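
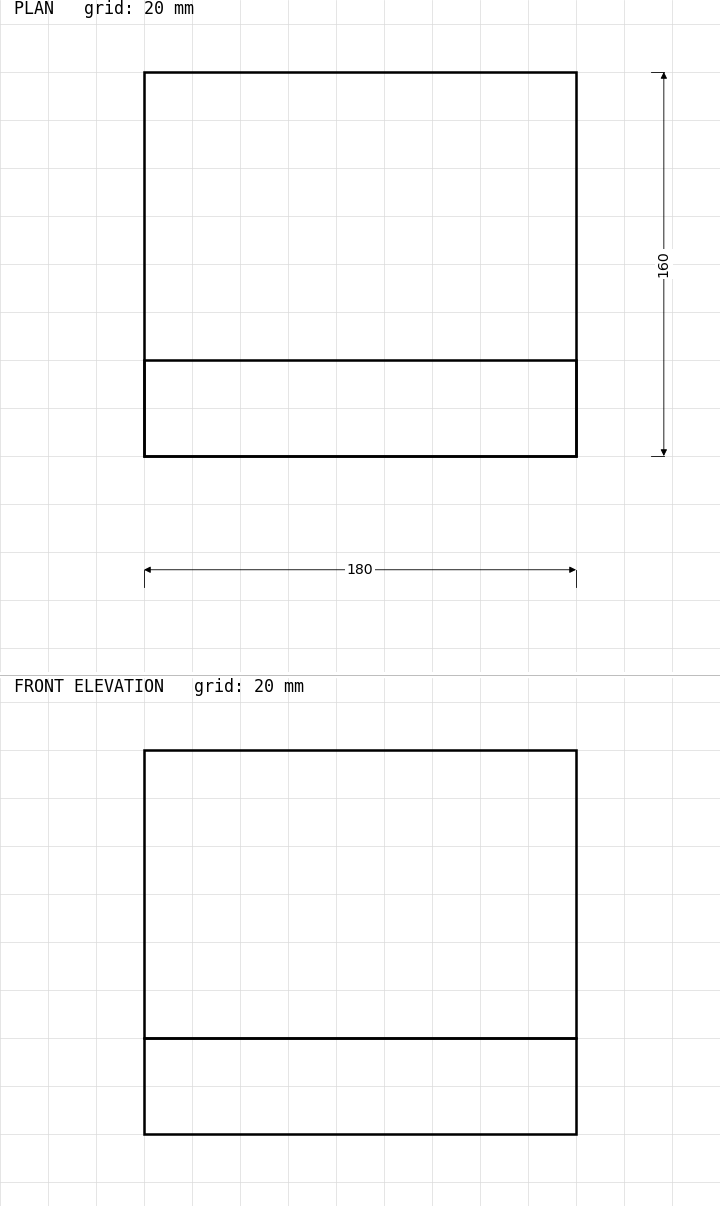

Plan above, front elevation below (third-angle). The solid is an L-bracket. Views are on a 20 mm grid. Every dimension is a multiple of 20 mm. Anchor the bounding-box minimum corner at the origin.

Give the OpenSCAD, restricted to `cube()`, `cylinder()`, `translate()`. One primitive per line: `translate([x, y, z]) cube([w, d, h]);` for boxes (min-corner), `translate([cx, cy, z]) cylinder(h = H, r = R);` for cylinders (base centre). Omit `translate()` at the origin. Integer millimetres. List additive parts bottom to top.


cube([180, 160, 40]);
translate([0, 0, 40]) cube([180, 40, 120]);


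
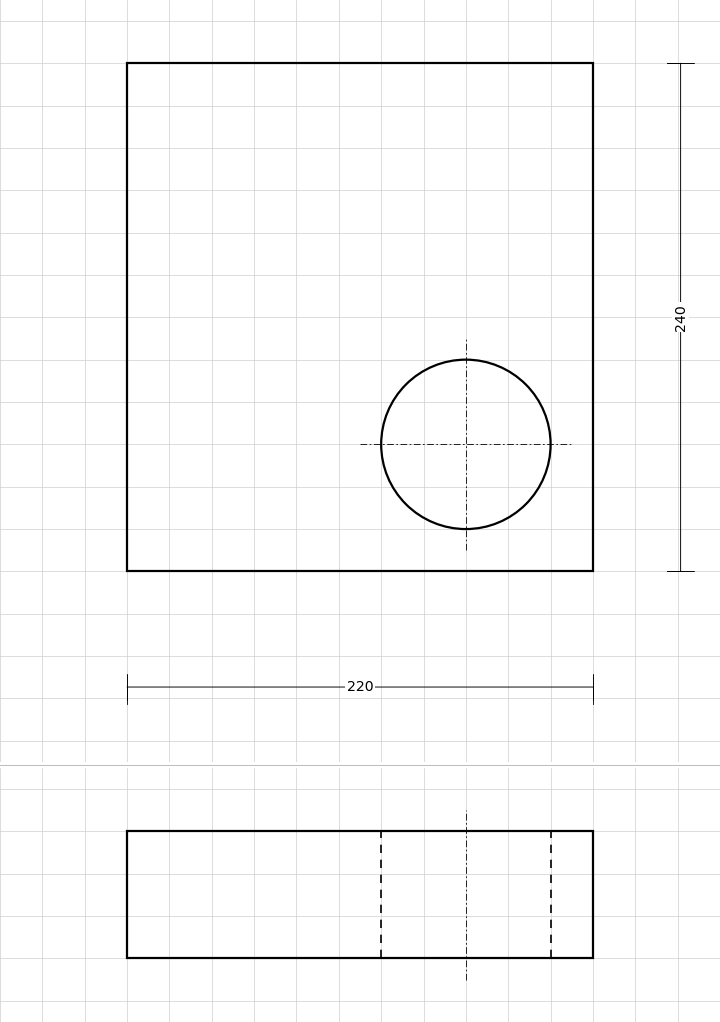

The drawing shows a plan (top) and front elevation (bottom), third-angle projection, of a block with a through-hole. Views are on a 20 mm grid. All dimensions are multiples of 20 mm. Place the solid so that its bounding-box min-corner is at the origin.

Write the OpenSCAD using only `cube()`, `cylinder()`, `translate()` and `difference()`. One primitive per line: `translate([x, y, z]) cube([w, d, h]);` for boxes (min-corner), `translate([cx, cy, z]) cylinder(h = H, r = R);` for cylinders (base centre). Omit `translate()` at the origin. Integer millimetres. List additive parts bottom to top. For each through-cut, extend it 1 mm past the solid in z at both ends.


difference() {
  cube([220, 240, 60]);
  translate([160, 60, -1]) cylinder(h = 62, r = 40);
}


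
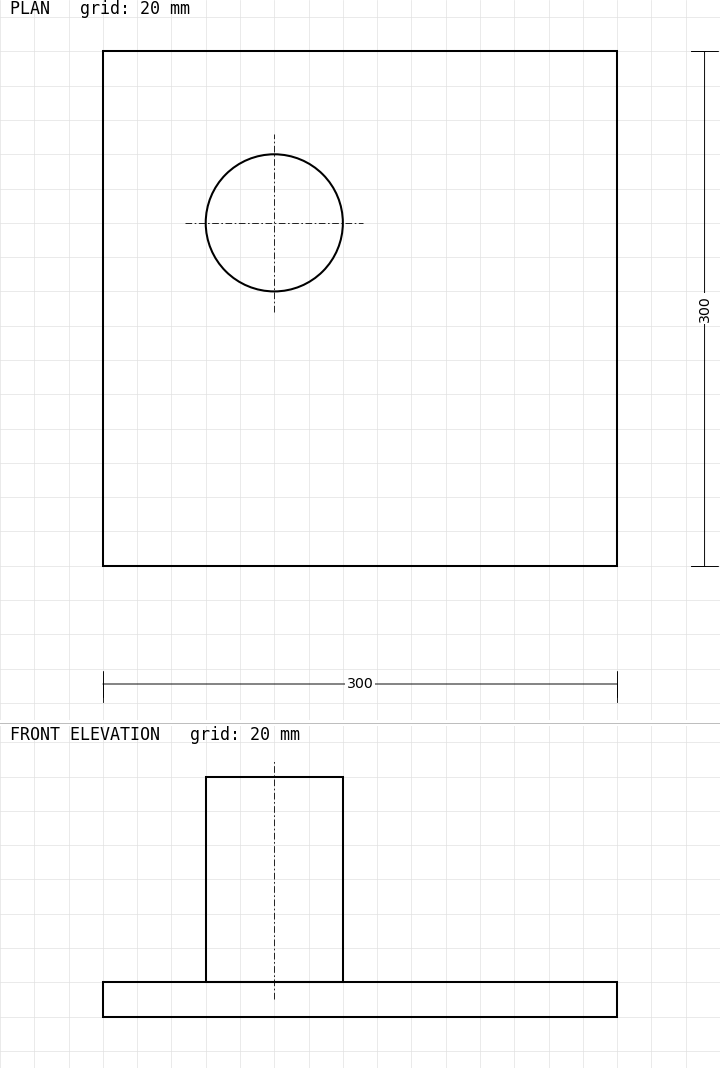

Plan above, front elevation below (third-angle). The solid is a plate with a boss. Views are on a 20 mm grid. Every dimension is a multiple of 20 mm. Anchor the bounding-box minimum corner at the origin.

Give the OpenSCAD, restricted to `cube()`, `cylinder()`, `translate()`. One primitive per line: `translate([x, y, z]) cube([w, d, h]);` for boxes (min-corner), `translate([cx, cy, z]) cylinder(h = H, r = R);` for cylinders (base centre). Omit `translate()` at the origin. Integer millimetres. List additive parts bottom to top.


cube([300, 300, 20]);
translate([100, 200, 20]) cylinder(h = 120, r = 40);


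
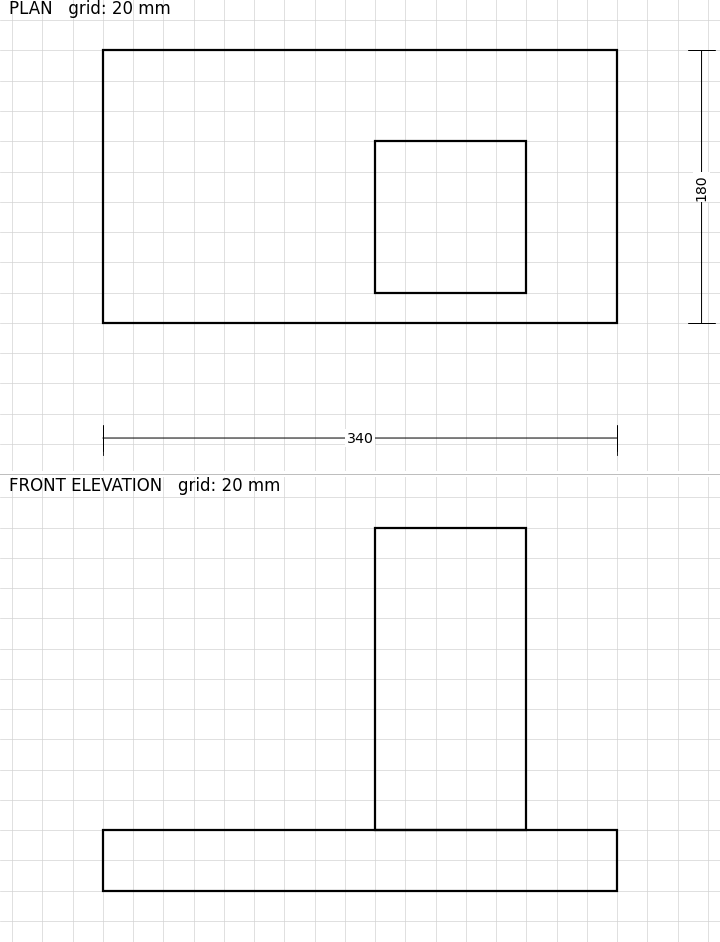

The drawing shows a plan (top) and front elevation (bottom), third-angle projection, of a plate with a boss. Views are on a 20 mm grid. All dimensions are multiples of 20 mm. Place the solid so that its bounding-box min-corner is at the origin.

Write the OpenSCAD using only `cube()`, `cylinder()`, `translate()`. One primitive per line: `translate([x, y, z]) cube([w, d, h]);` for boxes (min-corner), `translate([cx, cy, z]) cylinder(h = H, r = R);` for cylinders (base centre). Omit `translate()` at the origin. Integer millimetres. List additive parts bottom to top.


cube([340, 180, 40]);
translate([180, 20, 40]) cube([100, 100, 200]);


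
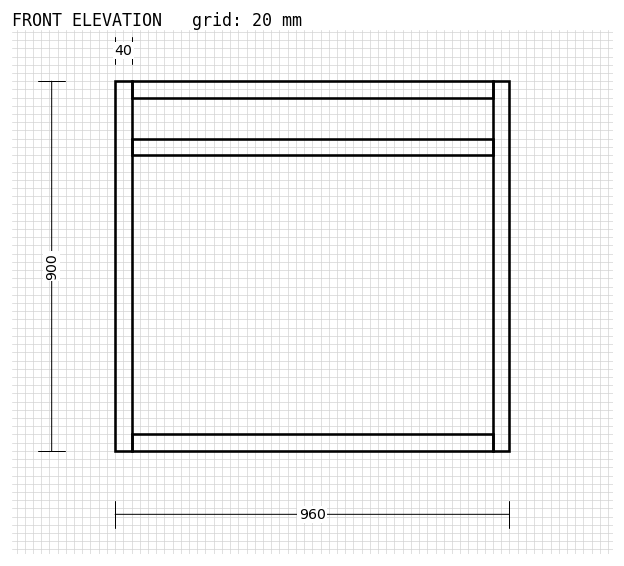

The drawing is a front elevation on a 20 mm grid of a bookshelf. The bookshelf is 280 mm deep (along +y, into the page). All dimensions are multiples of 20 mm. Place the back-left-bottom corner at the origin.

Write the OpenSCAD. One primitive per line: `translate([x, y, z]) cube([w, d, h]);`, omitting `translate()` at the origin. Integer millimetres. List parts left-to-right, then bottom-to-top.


cube([40, 280, 900]);
translate([40, 0, 0]) cube([880, 280, 40]);
translate([40, 0, 720]) cube([880, 280, 40]);
translate([40, 0, 860]) cube([880, 280, 40]);
translate([920, 0, 0]) cube([40, 280, 900]);


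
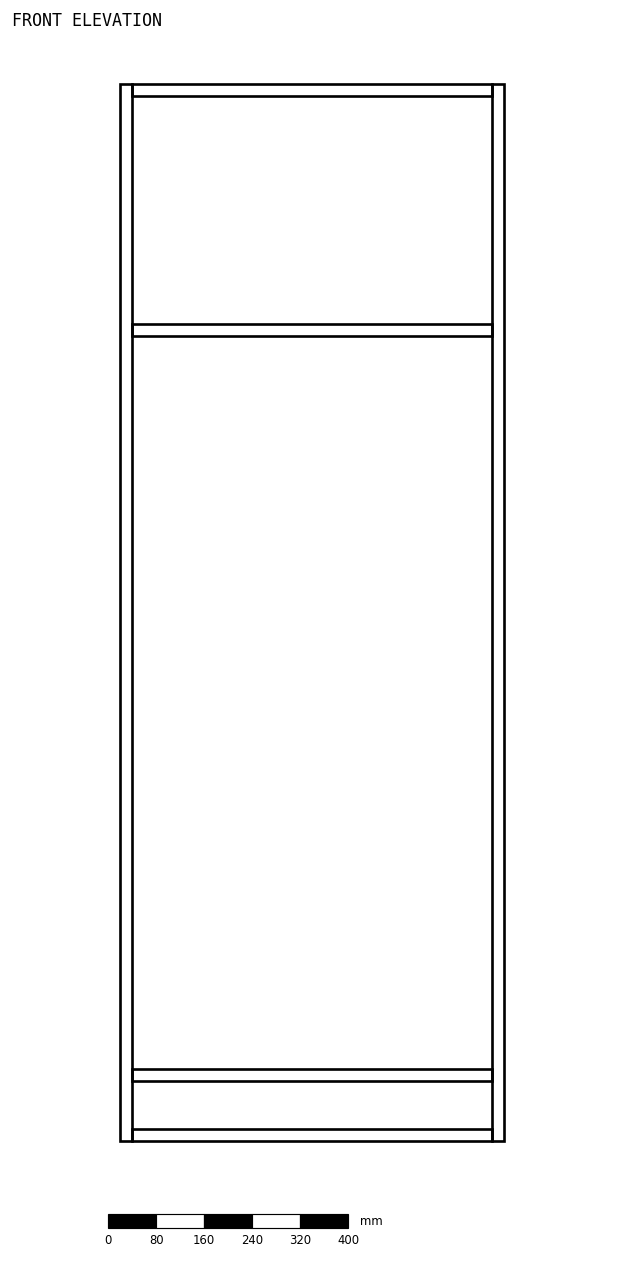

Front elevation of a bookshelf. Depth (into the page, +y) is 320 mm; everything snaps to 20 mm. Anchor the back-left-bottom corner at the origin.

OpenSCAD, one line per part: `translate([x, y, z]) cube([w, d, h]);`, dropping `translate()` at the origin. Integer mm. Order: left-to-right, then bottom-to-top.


cube([20, 320, 1760]);
translate([20, 0, 0]) cube([600, 320, 20]);
translate([20, 0, 100]) cube([600, 320, 20]);
translate([20, 0, 1340]) cube([600, 320, 20]);
translate([20, 0, 1740]) cube([600, 320, 20]);
translate([620, 0, 0]) cube([20, 320, 1760]);


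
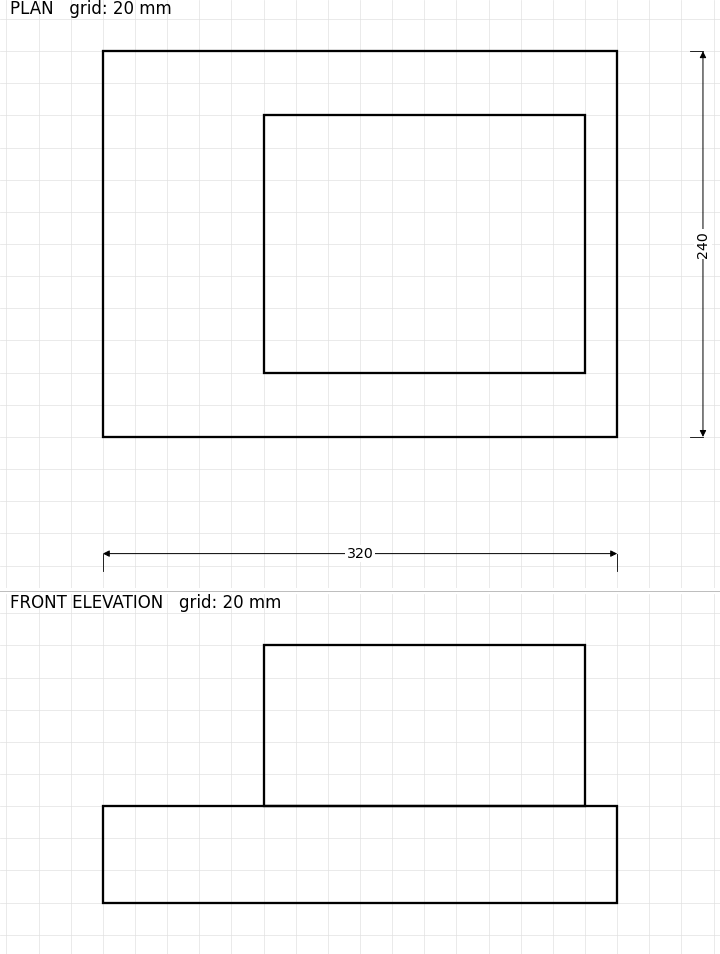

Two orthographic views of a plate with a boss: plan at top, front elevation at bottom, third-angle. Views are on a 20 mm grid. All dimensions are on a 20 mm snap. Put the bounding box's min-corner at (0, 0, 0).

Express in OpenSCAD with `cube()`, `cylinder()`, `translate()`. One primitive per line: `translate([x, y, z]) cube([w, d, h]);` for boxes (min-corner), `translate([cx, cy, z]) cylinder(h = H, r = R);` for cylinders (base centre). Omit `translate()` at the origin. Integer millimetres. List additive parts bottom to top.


cube([320, 240, 60]);
translate([100, 40, 60]) cube([200, 160, 100]);


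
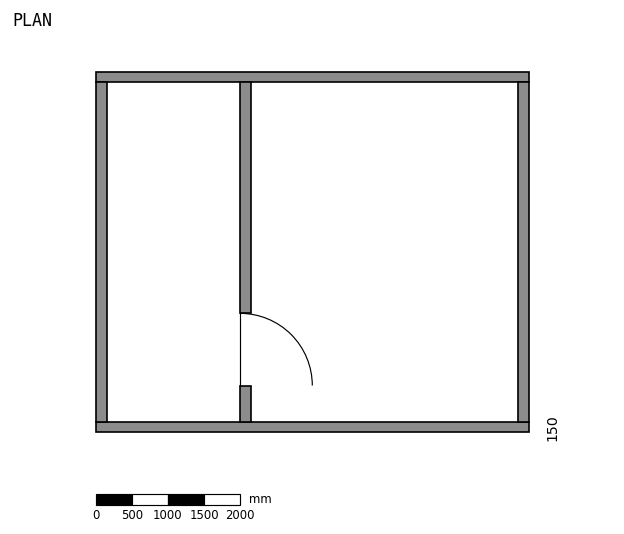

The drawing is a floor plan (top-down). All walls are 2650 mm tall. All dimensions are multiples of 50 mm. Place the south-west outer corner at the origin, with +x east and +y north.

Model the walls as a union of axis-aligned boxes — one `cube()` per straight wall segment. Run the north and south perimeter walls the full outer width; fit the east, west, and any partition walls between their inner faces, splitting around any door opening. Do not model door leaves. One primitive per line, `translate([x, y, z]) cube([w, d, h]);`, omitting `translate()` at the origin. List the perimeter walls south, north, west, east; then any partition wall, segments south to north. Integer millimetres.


cube([6000, 150, 2650]);
translate([0, 4850, 0]) cube([6000, 150, 2650]);
translate([0, 150, 0]) cube([150, 4700, 2650]);
translate([5850, 150, 0]) cube([150, 4700, 2650]);
translate([2000, 150, 0]) cube([150, 500, 2650]);
translate([2000, 1650, 0]) cube([150, 3200, 2650]);


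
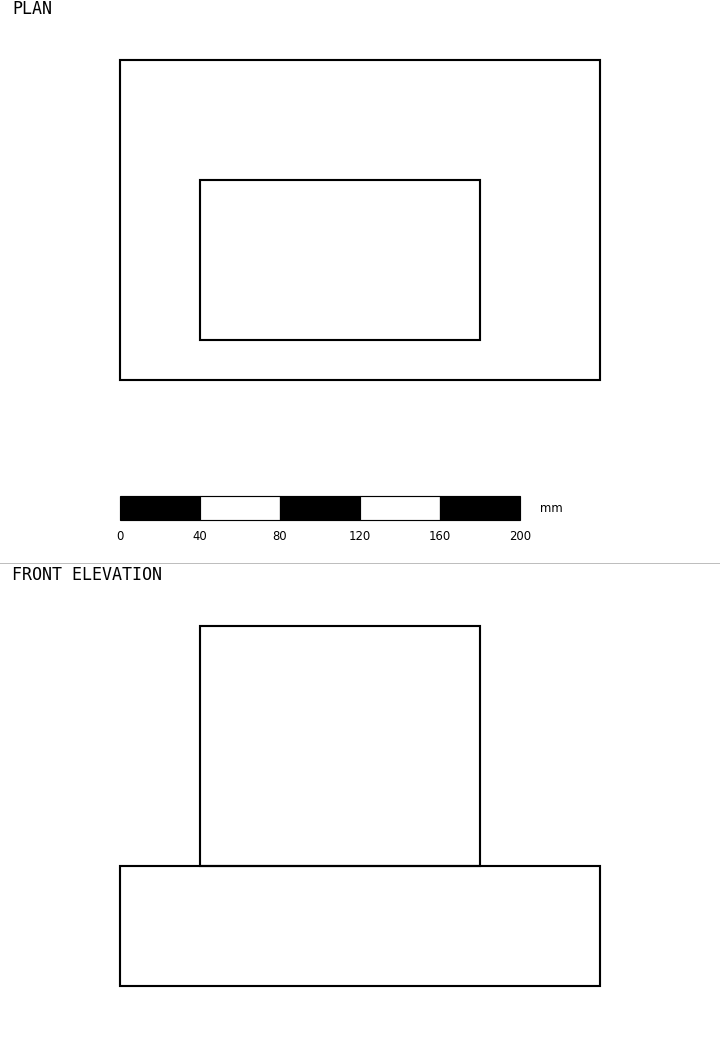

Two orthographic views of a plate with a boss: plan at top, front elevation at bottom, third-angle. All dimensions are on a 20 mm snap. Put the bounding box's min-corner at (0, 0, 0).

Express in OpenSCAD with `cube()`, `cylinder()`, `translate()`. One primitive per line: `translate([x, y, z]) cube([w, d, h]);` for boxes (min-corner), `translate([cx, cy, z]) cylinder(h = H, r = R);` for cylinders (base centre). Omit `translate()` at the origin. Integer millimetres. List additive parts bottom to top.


cube([240, 160, 60]);
translate([40, 20, 60]) cube([140, 80, 120]);


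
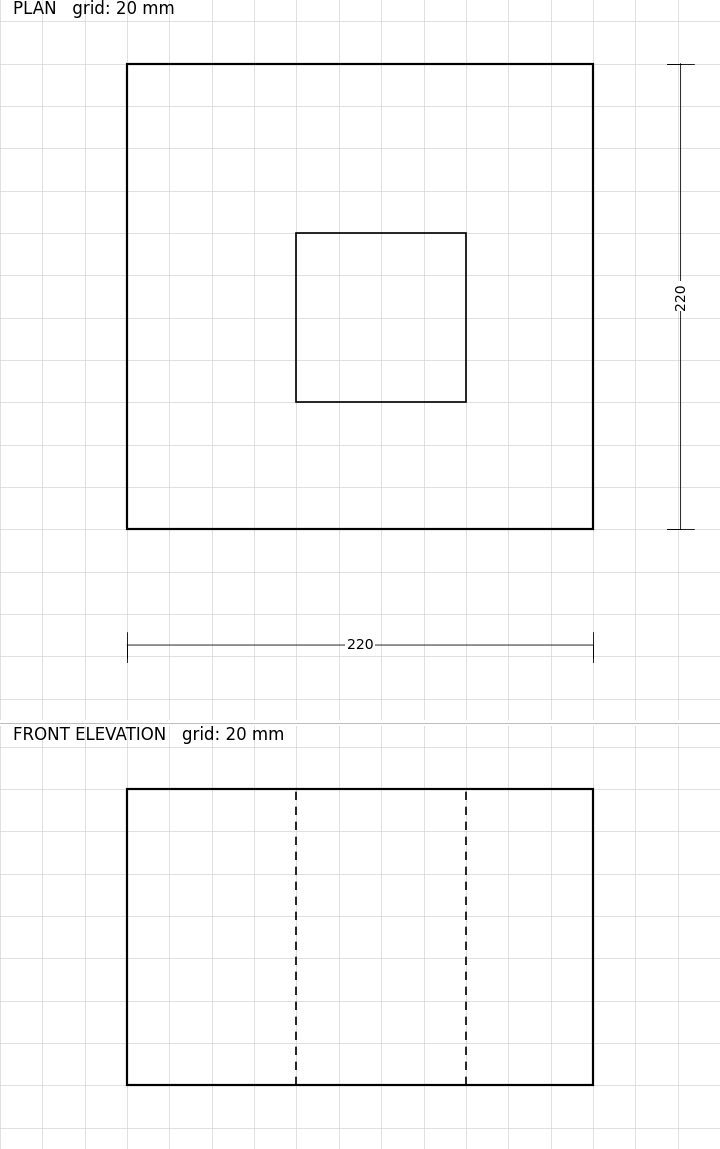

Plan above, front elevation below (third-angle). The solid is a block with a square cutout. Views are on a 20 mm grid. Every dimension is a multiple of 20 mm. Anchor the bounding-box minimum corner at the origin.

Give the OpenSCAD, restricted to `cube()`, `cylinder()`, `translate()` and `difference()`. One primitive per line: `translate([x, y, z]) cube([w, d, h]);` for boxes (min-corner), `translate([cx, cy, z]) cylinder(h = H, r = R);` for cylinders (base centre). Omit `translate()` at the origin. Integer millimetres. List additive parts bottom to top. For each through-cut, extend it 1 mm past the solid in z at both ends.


difference() {
  cube([220, 220, 140]);
  translate([80, 60, -1]) cube([80, 80, 142]);
}


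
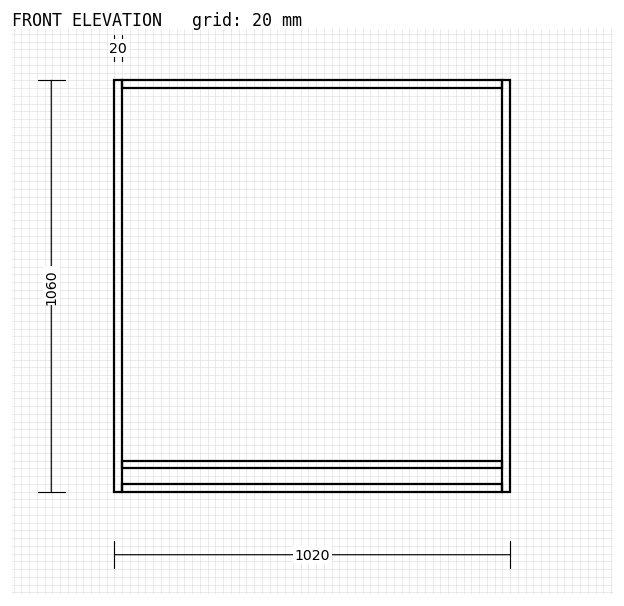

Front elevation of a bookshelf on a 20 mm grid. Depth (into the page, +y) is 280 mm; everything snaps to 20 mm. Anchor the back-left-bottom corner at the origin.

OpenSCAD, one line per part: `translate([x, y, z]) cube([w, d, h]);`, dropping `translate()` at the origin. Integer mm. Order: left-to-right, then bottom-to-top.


cube([20, 280, 1060]);
translate([20, 0, 0]) cube([980, 280, 20]);
translate([20, 0, 60]) cube([980, 280, 20]);
translate([20, 0, 1040]) cube([980, 280, 20]);
translate([1000, 0, 0]) cube([20, 280, 1060]);


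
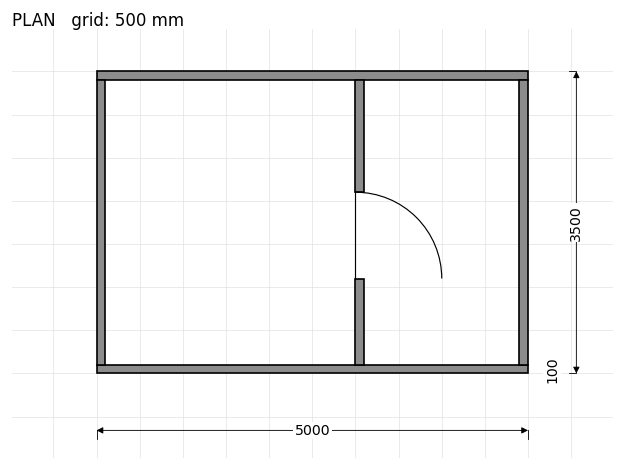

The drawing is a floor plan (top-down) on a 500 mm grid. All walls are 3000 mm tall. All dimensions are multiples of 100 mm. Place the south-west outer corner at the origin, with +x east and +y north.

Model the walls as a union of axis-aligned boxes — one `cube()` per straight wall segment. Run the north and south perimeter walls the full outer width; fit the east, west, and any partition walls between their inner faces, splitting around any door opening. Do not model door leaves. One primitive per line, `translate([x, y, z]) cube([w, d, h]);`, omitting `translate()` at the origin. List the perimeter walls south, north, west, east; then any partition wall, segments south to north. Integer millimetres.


cube([5000, 100, 3000]);
translate([0, 3400, 0]) cube([5000, 100, 3000]);
translate([0, 100, 0]) cube([100, 3300, 3000]);
translate([4900, 100, 0]) cube([100, 3300, 3000]);
translate([3000, 100, 0]) cube([100, 1000, 3000]);
translate([3000, 2100, 0]) cube([100, 1300, 3000]);


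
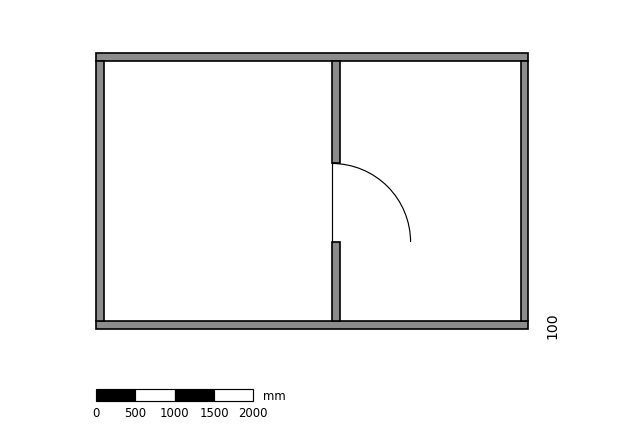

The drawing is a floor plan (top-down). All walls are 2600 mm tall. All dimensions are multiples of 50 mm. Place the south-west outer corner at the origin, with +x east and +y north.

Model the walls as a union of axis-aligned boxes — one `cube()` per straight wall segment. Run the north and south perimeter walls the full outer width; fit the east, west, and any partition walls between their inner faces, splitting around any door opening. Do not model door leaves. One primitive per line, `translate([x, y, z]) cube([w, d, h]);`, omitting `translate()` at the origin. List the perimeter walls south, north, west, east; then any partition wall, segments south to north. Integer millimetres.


cube([5500, 100, 2600]);
translate([0, 3400, 0]) cube([5500, 100, 2600]);
translate([0, 100, 0]) cube([100, 3300, 2600]);
translate([5400, 100, 0]) cube([100, 3300, 2600]);
translate([3000, 100, 0]) cube([100, 1000, 2600]);
translate([3000, 2100, 0]) cube([100, 1300, 2600]);


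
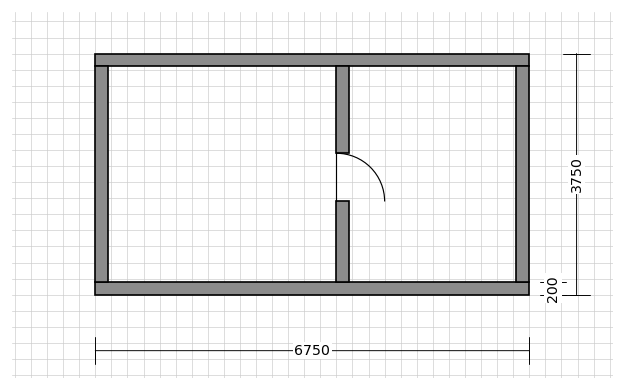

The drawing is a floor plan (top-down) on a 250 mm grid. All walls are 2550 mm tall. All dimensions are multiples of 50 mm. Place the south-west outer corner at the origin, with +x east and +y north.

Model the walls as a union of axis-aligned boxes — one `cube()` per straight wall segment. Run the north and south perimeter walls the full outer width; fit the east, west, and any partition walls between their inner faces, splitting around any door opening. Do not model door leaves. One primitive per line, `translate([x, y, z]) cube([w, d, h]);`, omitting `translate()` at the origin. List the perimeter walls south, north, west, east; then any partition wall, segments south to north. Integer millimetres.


cube([6750, 200, 2550]);
translate([0, 3550, 0]) cube([6750, 200, 2550]);
translate([0, 200, 0]) cube([200, 3350, 2550]);
translate([6550, 200, 0]) cube([200, 3350, 2550]);
translate([3750, 200, 0]) cube([200, 1250, 2550]);
translate([3750, 2200, 0]) cube([200, 1350, 2550]);


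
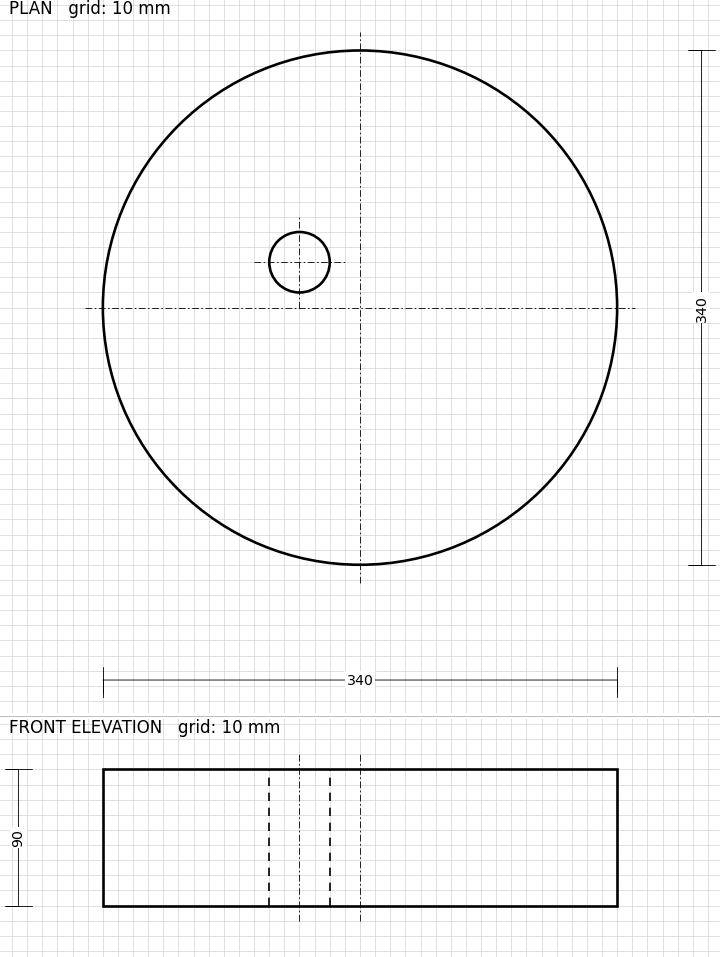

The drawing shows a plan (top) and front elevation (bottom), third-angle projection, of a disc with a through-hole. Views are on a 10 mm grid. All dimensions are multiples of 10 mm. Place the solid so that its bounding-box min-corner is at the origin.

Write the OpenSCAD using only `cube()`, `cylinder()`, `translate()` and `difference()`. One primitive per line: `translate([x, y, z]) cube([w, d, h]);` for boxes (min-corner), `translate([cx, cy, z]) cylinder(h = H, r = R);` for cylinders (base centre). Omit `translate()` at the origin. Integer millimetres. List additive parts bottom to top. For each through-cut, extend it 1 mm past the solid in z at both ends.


difference() {
  translate([170, 170, 0]) cylinder(h = 90, r = 170);
  translate([130, 200, -1]) cylinder(h = 92, r = 20);
}


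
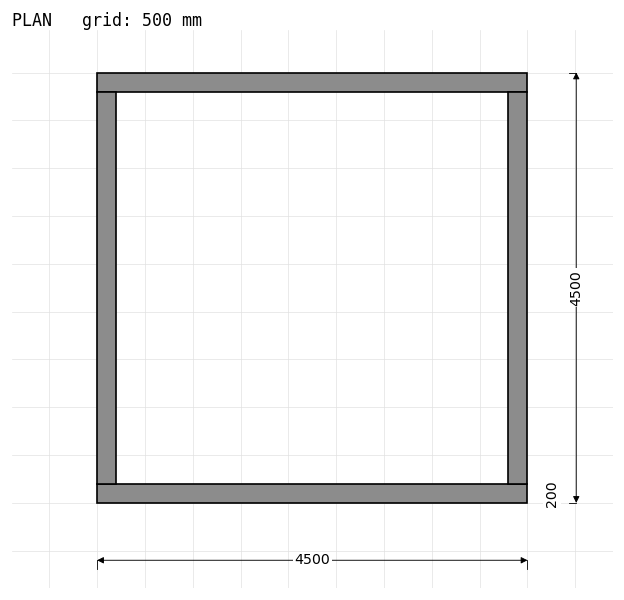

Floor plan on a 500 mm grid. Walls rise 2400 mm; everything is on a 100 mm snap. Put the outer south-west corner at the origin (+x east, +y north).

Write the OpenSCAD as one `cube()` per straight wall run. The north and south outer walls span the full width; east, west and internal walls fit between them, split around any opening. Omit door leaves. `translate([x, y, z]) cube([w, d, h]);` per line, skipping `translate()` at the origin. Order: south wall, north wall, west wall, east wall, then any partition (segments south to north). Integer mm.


cube([4500, 200, 2400]);
translate([0, 4300, 0]) cube([4500, 200, 2400]);
translate([0, 200, 0]) cube([200, 4100, 2400]);
translate([4300, 200, 0]) cube([200, 4100, 2400]);


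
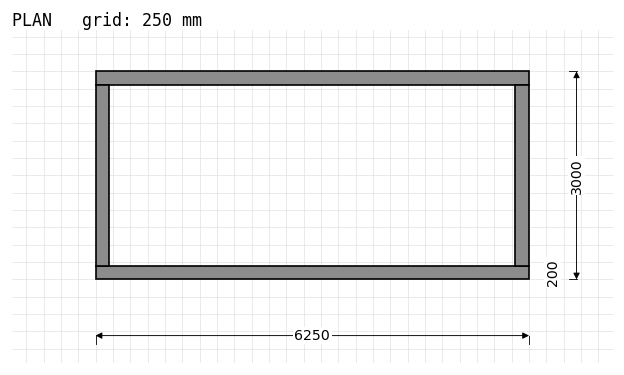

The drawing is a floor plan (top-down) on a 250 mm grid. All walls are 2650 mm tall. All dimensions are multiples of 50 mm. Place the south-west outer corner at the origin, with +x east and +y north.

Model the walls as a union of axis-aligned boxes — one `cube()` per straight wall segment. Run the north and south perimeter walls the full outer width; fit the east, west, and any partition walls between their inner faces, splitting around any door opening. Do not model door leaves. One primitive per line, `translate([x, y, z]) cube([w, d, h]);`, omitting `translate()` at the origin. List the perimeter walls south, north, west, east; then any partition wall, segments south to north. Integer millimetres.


cube([6250, 200, 2650]);
translate([0, 2800, 0]) cube([6250, 200, 2650]);
translate([0, 200, 0]) cube([200, 2600, 2650]);
translate([6050, 200, 0]) cube([200, 2600, 2650]);


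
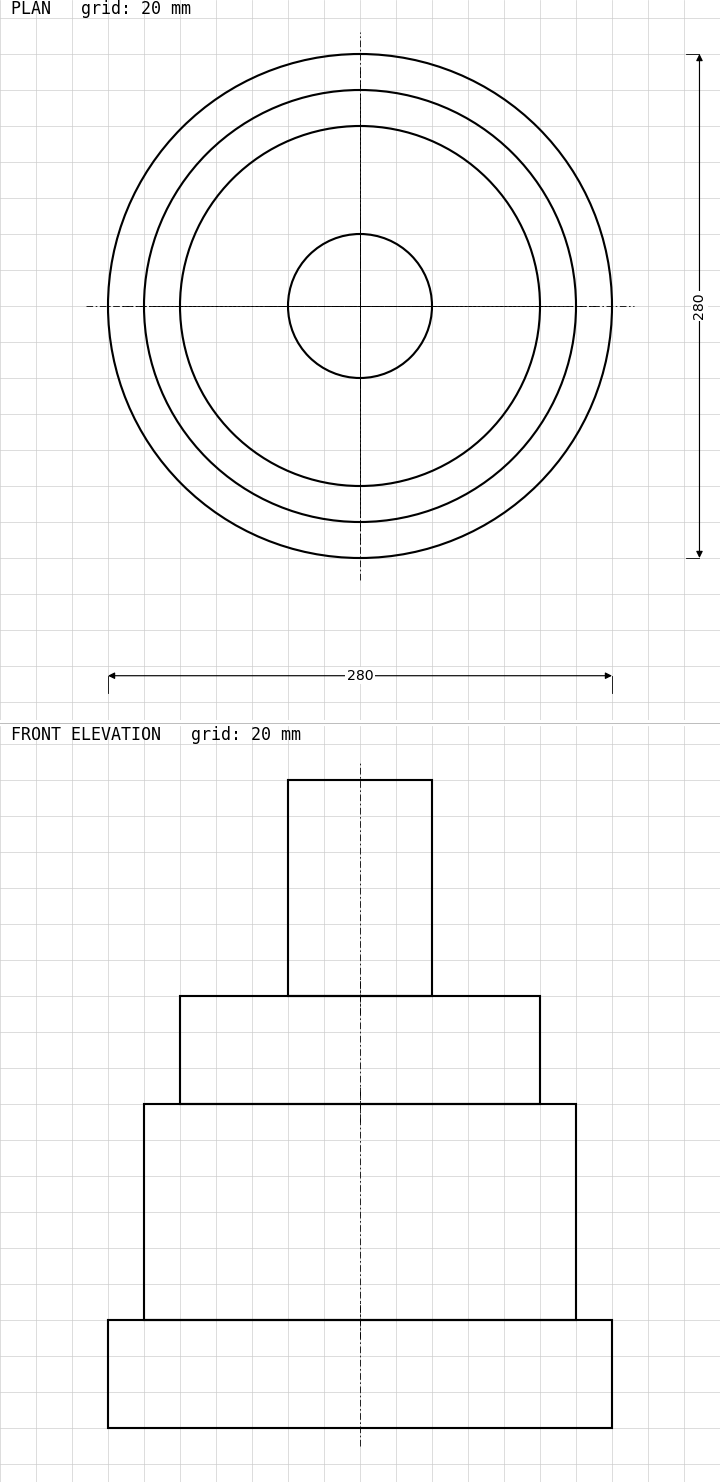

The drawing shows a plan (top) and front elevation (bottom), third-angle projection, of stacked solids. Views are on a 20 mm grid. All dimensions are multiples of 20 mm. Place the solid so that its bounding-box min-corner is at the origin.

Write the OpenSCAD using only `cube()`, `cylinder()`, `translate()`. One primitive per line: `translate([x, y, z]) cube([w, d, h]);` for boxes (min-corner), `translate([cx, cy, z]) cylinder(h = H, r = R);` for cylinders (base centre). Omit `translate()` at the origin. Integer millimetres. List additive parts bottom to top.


translate([140, 140, 0]) cylinder(h = 60, r = 140);
translate([140, 140, 60]) cylinder(h = 120, r = 120);
translate([140, 140, 180]) cylinder(h = 60, r = 100);
translate([140, 140, 240]) cylinder(h = 120, r = 40);


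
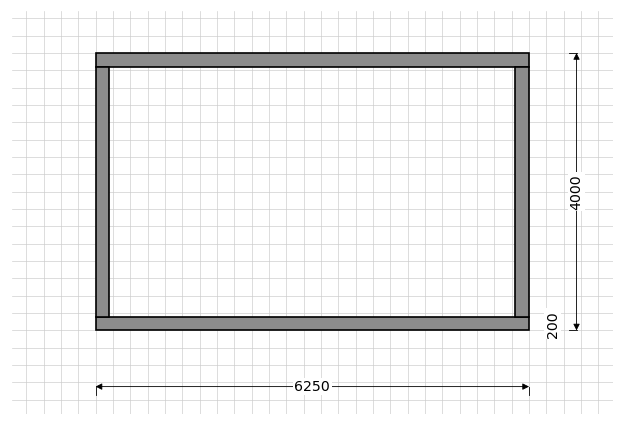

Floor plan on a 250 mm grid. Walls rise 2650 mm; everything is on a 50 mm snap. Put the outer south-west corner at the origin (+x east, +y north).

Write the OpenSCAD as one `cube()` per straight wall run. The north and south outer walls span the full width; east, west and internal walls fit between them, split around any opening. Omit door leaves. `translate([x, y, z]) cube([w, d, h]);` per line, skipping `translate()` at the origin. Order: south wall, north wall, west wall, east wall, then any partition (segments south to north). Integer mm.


cube([6250, 200, 2650]);
translate([0, 3800, 0]) cube([6250, 200, 2650]);
translate([0, 200, 0]) cube([200, 3600, 2650]);
translate([6050, 200, 0]) cube([200, 3600, 2650]);


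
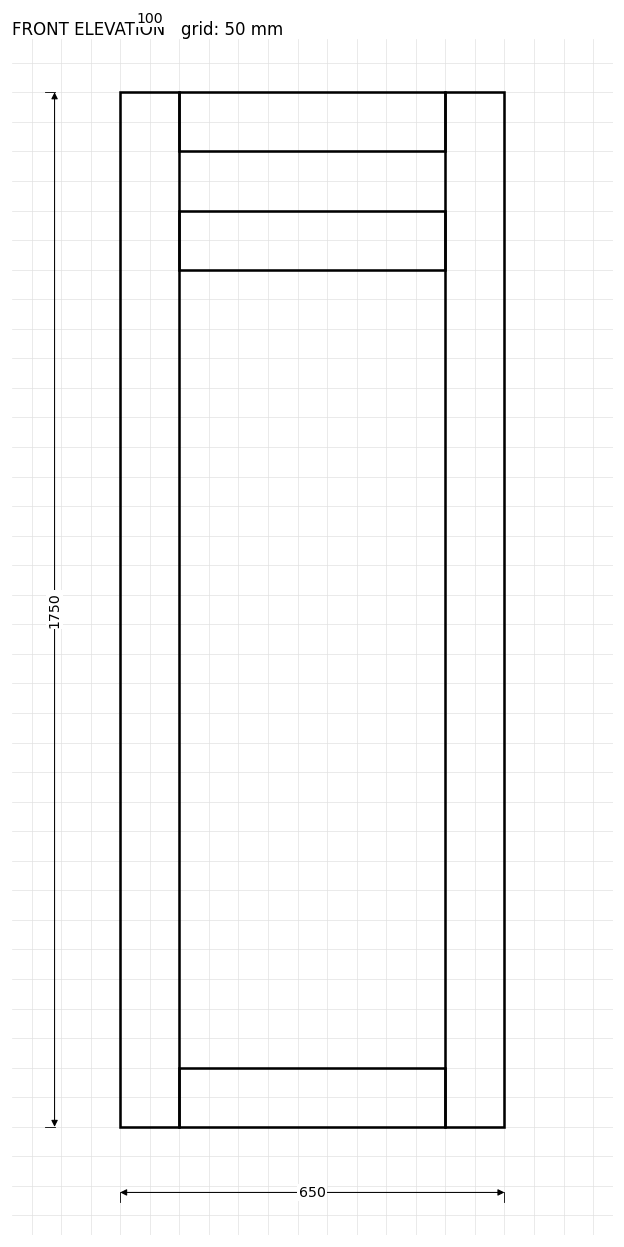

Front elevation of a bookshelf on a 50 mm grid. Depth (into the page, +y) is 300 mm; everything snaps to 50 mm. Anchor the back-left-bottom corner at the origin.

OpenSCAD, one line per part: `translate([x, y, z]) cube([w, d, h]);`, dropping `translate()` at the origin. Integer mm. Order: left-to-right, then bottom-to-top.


cube([100, 300, 1750]);
translate([100, 0, 0]) cube([450, 300, 100]);
translate([100, 0, 1450]) cube([450, 300, 100]);
translate([100, 0, 1650]) cube([450, 300, 100]);
translate([550, 0, 0]) cube([100, 300, 1750]);


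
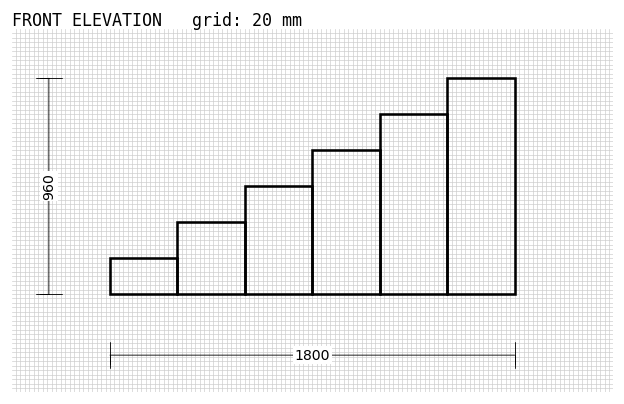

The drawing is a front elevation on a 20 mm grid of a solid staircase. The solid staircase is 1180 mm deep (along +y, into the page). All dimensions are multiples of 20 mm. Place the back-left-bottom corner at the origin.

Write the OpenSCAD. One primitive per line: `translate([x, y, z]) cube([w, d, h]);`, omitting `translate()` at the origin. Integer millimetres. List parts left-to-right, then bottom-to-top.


cube([300, 1180, 160]);
translate([300, 0, 0]) cube([300, 1180, 320]);
translate([600, 0, 0]) cube([300, 1180, 480]);
translate([900, 0, 0]) cube([300, 1180, 640]);
translate([1200, 0, 0]) cube([300, 1180, 800]);
translate([1500, 0, 0]) cube([300, 1180, 960]);


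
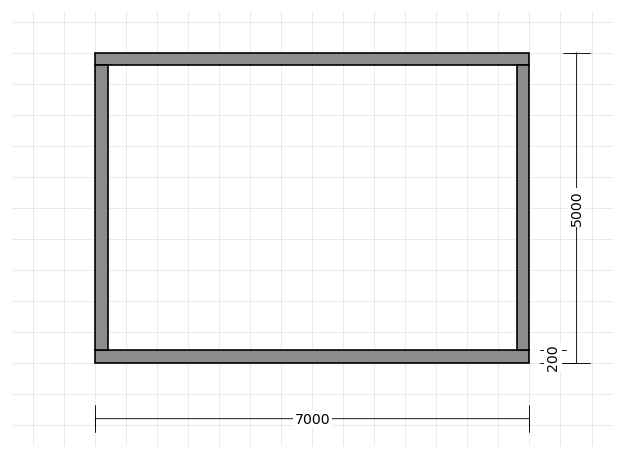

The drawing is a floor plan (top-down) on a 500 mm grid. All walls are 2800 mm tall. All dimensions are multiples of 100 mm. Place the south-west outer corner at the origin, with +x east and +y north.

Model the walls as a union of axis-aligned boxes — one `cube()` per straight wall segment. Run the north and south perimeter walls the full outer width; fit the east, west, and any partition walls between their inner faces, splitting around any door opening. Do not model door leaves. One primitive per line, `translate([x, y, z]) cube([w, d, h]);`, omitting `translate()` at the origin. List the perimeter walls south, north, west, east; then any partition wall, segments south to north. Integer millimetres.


cube([7000, 200, 2800]);
translate([0, 4800, 0]) cube([7000, 200, 2800]);
translate([0, 200, 0]) cube([200, 4600, 2800]);
translate([6800, 200, 0]) cube([200, 4600, 2800]);


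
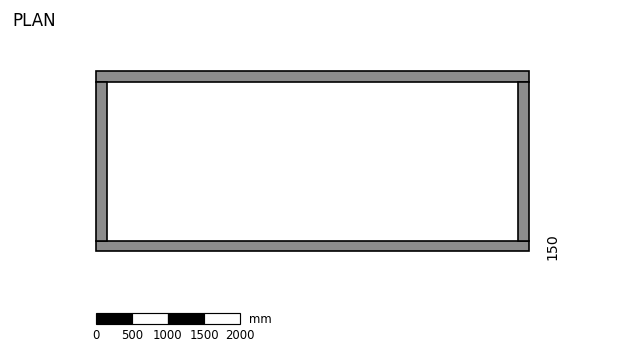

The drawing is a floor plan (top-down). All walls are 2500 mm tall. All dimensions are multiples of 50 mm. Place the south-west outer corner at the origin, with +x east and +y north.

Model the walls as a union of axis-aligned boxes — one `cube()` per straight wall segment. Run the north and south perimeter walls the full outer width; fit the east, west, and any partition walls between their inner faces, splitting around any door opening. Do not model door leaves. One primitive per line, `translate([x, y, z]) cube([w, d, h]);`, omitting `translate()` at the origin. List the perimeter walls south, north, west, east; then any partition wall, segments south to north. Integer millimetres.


cube([6000, 150, 2500]);
translate([0, 2350, 0]) cube([6000, 150, 2500]);
translate([0, 150, 0]) cube([150, 2200, 2500]);
translate([5850, 150, 0]) cube([150, 2200, 2500]);


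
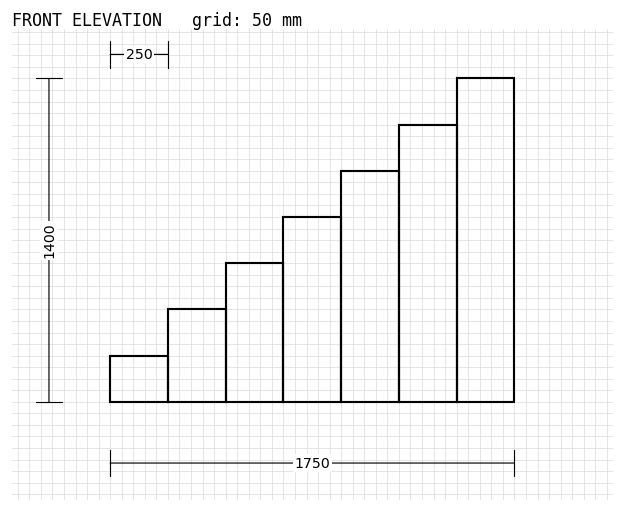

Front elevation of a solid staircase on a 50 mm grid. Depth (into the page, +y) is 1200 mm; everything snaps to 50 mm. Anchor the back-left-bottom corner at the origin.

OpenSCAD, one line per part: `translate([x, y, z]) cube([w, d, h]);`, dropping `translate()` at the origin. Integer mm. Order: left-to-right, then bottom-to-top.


cube([250, 1200, 200]);
translate([250, 0, 0]) cube([250, 1200, 400]);
translate([500, 0, 0]) cube([250, 1200, 600]);
translate([750, 0, 0]) cube([250, 1200, 800]);
translate([1000, 0, 0]) cube([250, 1200, 1000]);
translate([1250, 0, 0]) cube([250, 1200, 1200]);
translate([1500, 0, 0]) cube([250, 1200, 1400]);


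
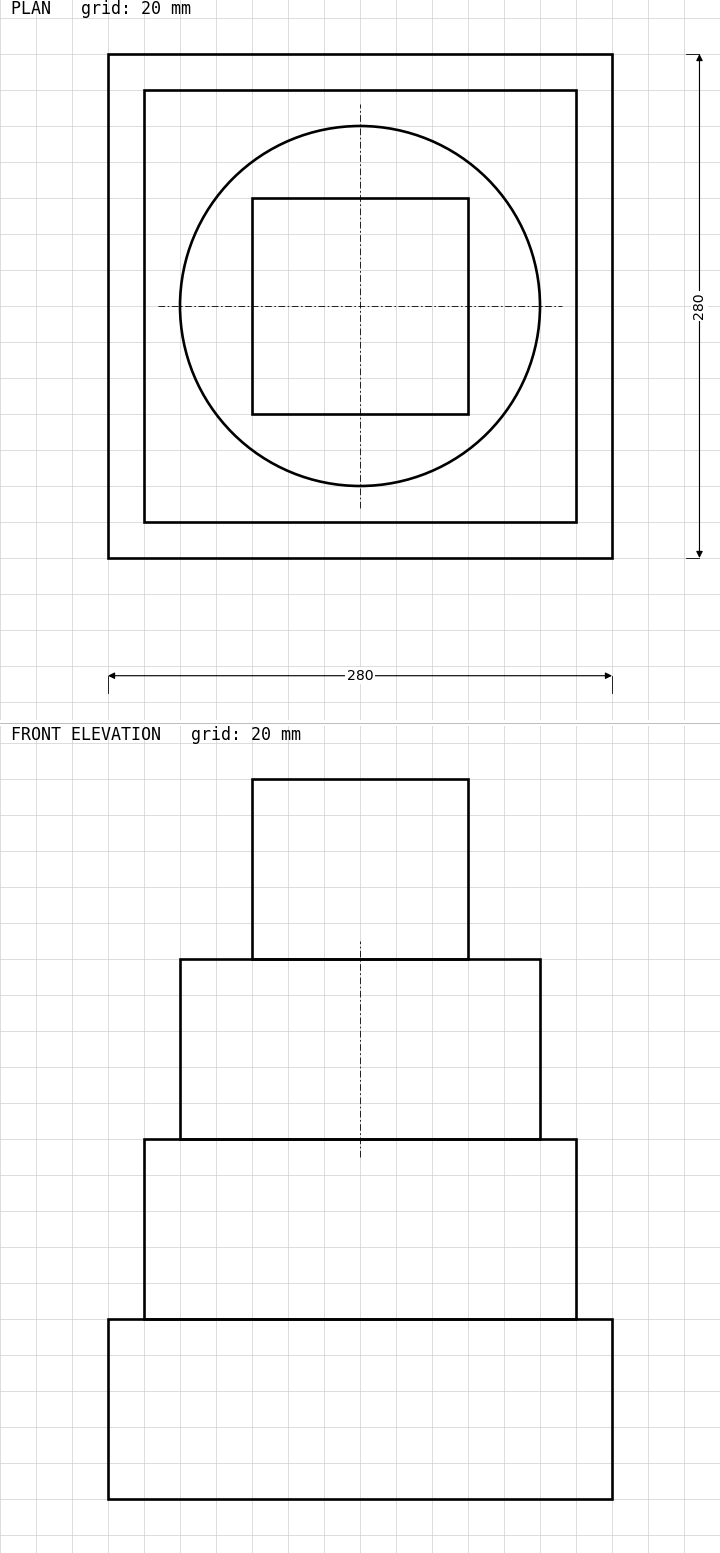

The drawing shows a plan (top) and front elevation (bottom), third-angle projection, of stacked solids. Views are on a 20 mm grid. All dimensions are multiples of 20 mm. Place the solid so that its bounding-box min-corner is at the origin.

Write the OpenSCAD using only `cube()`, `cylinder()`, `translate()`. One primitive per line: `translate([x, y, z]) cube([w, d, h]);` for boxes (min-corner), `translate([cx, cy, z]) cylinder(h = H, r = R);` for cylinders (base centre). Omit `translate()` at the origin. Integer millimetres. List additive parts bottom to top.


cube([280, 280, 100]);
translate([20, 20, 100]) cube([240, 240, 100]);
translate([140, 140, 200]) cylinder(h = 100, r = 100);
translate([80, 80, 300]) cube([120, 120, 100]);


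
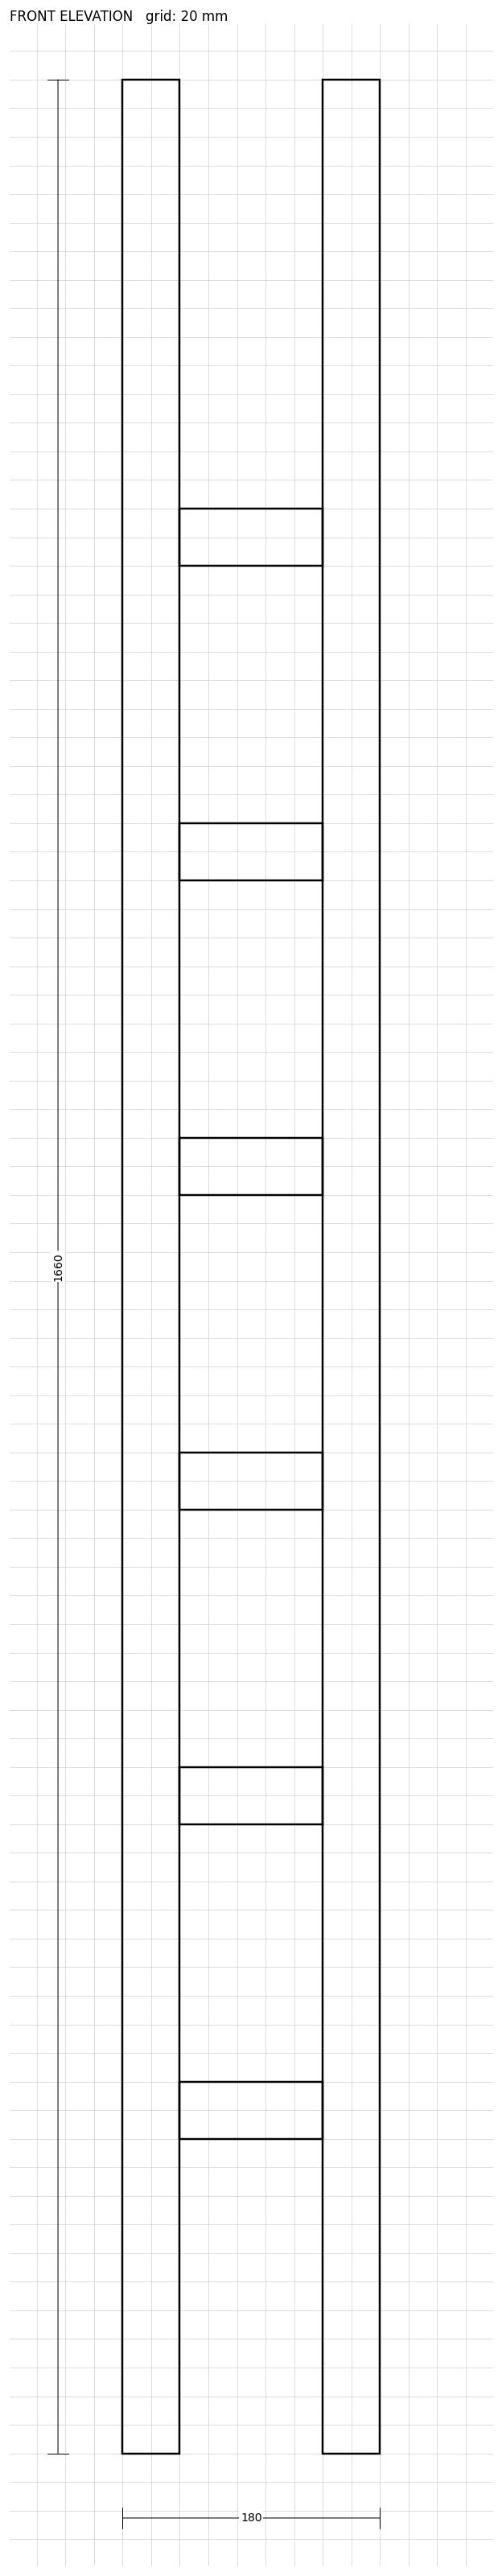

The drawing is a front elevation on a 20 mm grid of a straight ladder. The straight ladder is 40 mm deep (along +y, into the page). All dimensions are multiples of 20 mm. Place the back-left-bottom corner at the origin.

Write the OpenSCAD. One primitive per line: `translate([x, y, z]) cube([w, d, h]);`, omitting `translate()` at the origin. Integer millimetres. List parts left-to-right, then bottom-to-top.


cube([40, 40, 1660]);
translate([40, 0, 220]) cube([100, 40, 40]);
translate([40, 0, 440]) cube([100, 40, 40]);
translate([40, 0, 660]) cube([100, 40, 40]);
translate([40, 0, 880]) cube([100, 40, 40]);
translate([40, 0, 1100]) cube([100, 40, 40]);
translate([40, 0, 1320]) cube([100, 40, 40]);
translate([140, 0, 0]) cube([40, 40, 1660]);


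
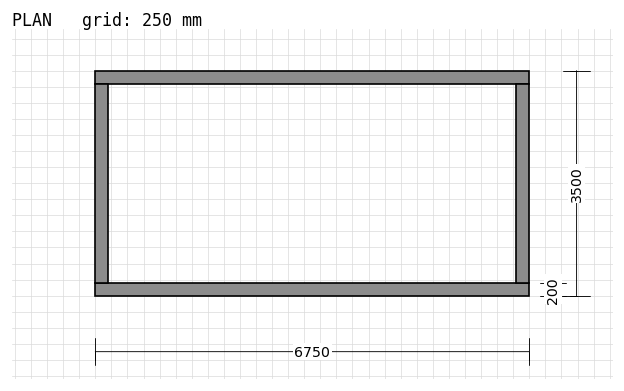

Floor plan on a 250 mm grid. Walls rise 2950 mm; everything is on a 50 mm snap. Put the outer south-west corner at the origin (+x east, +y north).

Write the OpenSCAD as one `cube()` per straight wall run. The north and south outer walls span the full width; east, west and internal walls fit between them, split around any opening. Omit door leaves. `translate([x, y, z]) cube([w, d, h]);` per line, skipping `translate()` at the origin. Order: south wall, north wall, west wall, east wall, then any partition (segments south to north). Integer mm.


cube([6750, 200, 2950]);
translate([0, 3300, 0]) cube([6750, 200, 2950]);
translate([0, 200, 0]) cube([200, 3100, 2950]);
translate([6550, 200, 0]) cube([200, 3100, 2950]);


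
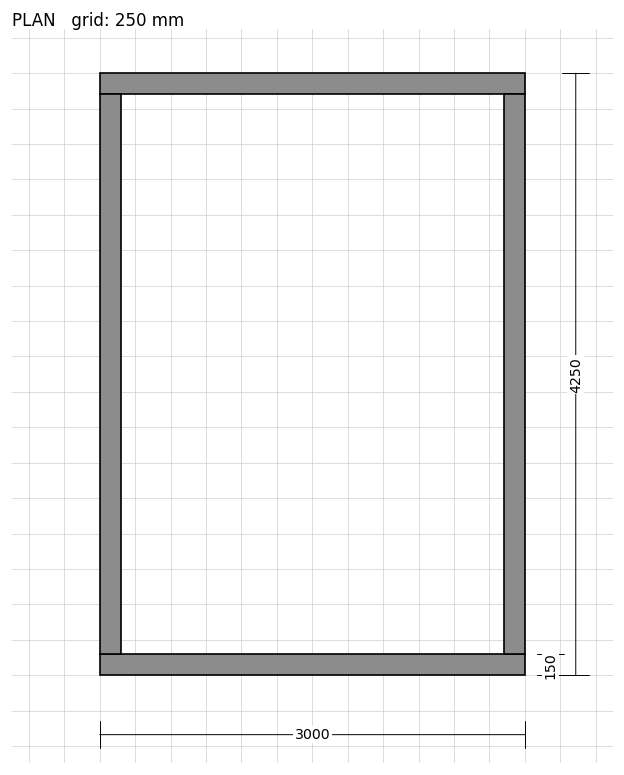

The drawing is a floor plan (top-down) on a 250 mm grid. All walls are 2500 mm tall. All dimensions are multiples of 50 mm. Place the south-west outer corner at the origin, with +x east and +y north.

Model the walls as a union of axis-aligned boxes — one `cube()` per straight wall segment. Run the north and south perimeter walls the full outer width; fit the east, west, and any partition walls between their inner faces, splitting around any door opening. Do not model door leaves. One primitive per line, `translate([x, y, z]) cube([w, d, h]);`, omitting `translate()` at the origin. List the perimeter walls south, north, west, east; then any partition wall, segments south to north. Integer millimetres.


cube([3000, 150, 2500]);
translate([0, 4100, 0]) cube([3000, 150, 2500]);
translate([0, 150, 0]) cube([150, 3950, 2500]);
translate([2850, 150, 0]) cube([150, 3950, 2500]);


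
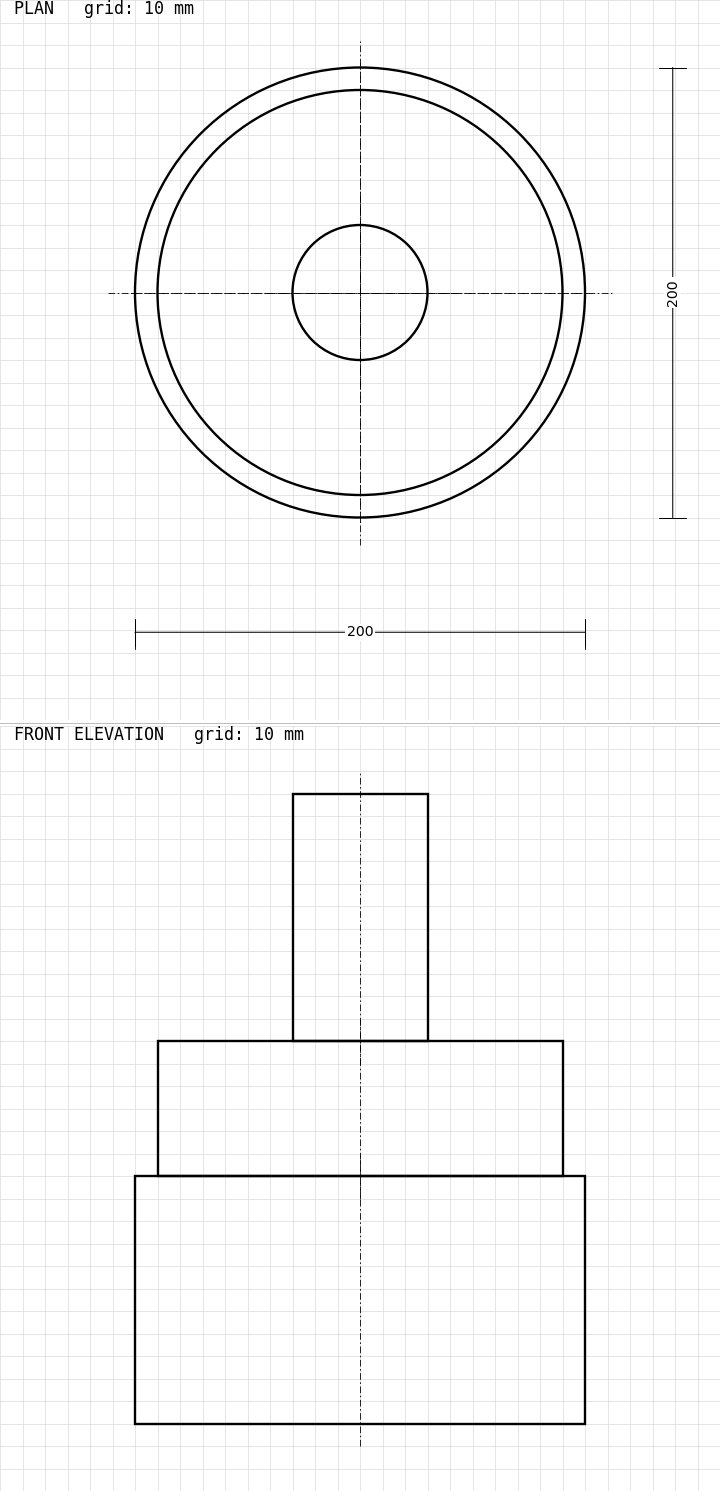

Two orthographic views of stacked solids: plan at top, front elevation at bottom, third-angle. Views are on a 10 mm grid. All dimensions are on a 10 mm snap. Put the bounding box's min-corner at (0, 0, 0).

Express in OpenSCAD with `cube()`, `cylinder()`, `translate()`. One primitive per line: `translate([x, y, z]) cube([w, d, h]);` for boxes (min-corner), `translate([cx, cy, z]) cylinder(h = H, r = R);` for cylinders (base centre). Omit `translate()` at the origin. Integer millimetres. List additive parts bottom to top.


translate([100, 100, 0]) cylinder(h = 110, r = 100);
translate([100, 100, 110]) cylinder(h = 60, r = 90);
translate([100, 100, 170]) cylinder(h = 110, r = 30);


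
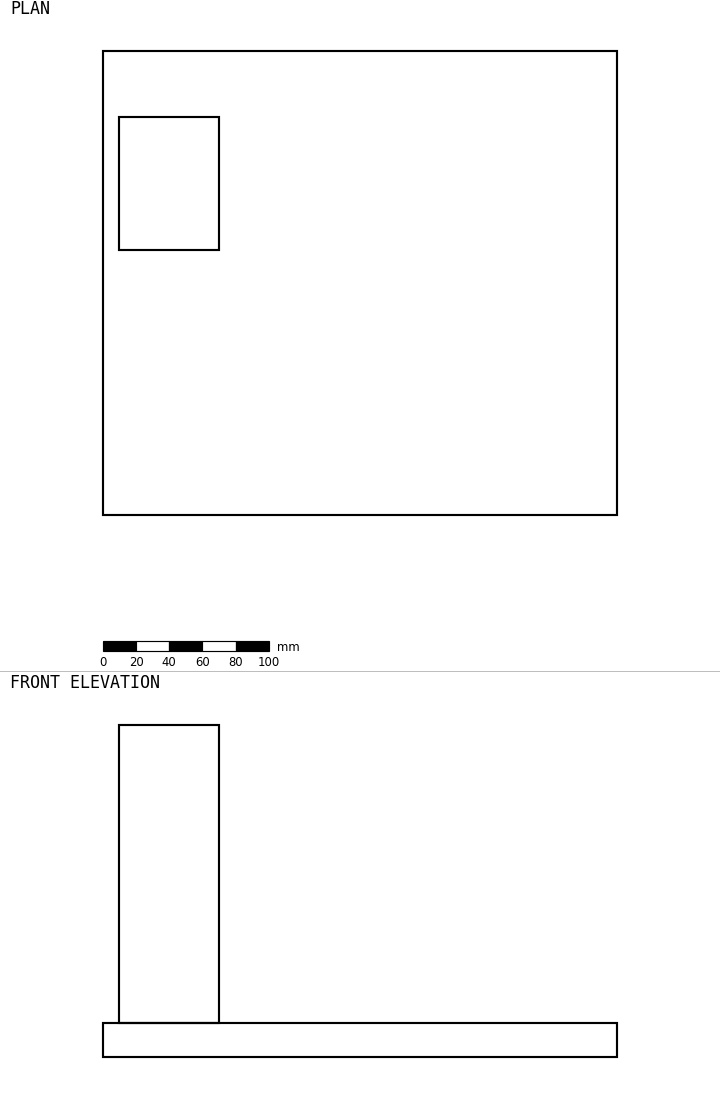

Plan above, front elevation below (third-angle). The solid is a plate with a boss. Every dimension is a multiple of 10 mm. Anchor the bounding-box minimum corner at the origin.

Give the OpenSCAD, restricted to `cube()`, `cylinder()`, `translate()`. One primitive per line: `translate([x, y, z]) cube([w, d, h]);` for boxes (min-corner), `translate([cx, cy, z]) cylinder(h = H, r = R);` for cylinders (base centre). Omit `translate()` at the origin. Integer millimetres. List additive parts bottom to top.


cube([310, 280, 20]);
translate([10, 160, 20]) cube([60, 80, 180]);


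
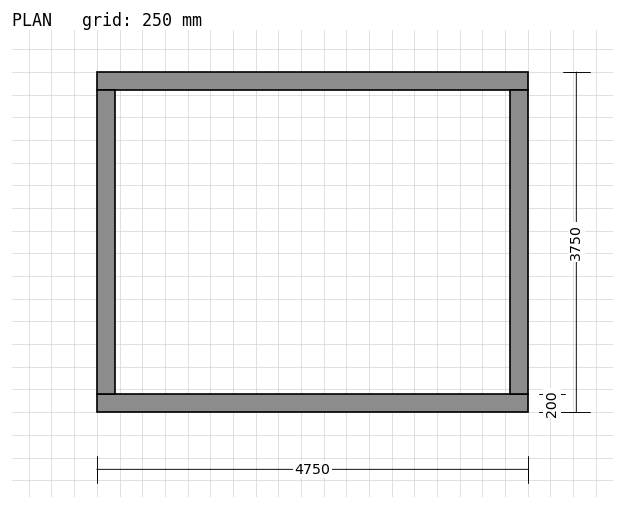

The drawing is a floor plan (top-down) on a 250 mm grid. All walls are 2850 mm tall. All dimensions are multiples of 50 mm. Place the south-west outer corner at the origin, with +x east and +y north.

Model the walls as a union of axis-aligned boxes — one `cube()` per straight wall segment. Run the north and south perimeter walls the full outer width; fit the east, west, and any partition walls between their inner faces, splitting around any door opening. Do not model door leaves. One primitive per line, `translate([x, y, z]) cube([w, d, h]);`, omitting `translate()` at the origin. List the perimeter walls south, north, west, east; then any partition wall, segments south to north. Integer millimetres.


cube([4750, 200, 2850]);
translate([0, 3550, 0]) cube([4750, 200, 2850]);
translate([0, 200, 0]) cube([200, 3350, 2850]);
translate([4550, 200, 0]) cube([200, 3350, 2850]);


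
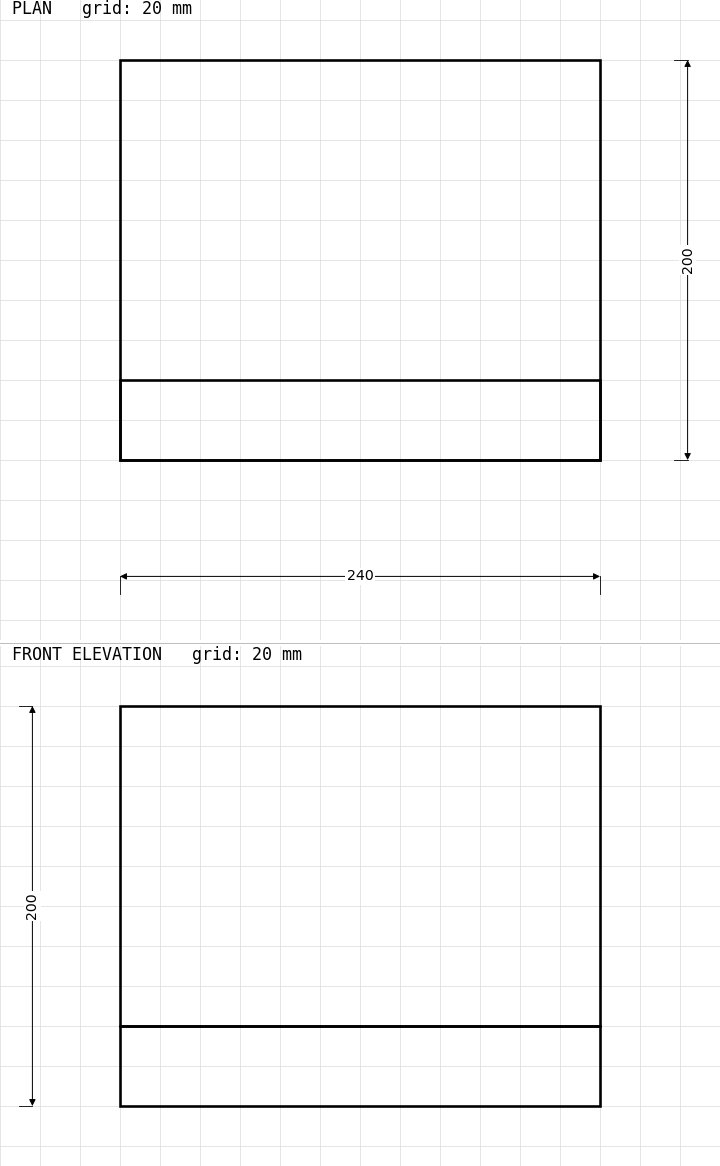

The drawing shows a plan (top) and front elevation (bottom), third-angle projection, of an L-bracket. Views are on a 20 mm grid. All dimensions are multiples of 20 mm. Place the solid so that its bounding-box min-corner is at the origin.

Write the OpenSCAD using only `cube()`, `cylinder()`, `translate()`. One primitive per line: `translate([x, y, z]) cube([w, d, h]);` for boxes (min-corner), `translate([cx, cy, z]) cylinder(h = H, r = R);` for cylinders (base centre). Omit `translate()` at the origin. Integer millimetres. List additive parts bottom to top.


cube([240, 200, 40]);
translate([0, 0, 40]) cube([240, 40, 160]);


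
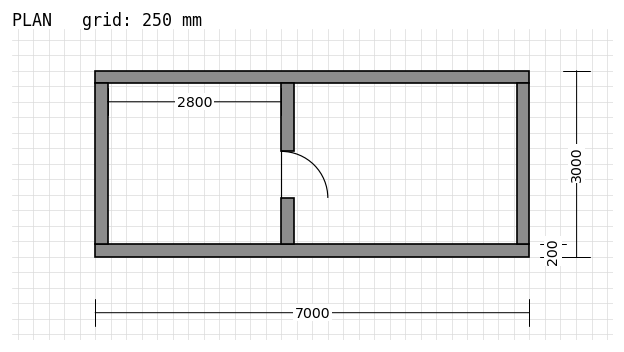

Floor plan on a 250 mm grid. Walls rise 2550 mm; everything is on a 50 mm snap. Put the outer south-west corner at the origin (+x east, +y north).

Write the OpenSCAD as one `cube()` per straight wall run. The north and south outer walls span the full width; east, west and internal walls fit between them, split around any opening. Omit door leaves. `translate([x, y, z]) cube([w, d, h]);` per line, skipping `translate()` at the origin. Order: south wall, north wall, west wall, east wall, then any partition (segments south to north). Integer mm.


cube([7000, 200, 2550]);
translate([0, 2800, 0]) cube([7000, 200, 2550]);
translate([0, 200, 0]) cube([200, 2600, 2550]);
translate([6800, 200, 0]) cube([200, 2600, 2550]);
translate([3000, 200, 0]) cube([200, 750, 2550]);
translate([3000, 1700, 0]) cube([200, 1100, 2550]);


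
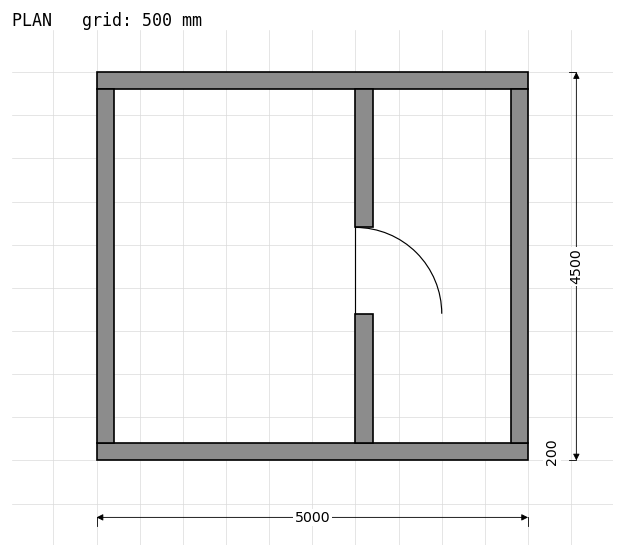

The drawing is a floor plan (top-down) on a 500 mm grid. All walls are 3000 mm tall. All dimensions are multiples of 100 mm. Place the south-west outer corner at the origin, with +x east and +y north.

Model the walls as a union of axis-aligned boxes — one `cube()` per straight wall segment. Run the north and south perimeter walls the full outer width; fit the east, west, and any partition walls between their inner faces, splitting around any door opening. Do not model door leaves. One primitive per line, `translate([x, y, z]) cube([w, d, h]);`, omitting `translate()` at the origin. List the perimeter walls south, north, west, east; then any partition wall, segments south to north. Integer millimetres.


cube([5000, 200, 3000]);
translate([0, 4300, 0]) cube([5000, 200, 3000]);
translate([0, 200, 0]) cube([200, 4100, 3000]);
translate([4800, 200, 0]) cube([200, 4100, 3000]);
translate([3000, 200, 0]) cube([200, 1500, 3000]);
translate([3000, 2700, 0]) cube([200, 1600, 3000]);


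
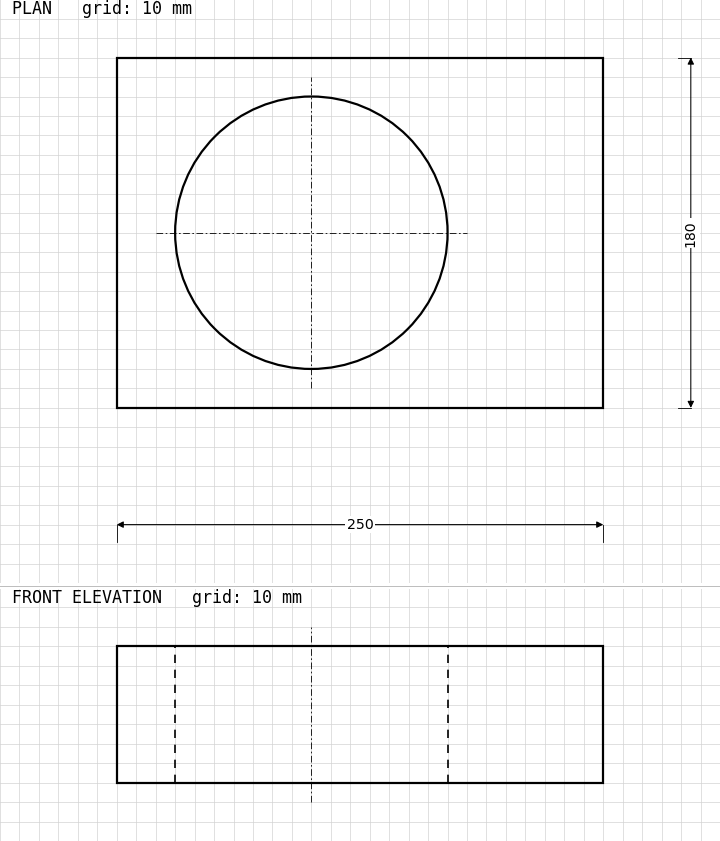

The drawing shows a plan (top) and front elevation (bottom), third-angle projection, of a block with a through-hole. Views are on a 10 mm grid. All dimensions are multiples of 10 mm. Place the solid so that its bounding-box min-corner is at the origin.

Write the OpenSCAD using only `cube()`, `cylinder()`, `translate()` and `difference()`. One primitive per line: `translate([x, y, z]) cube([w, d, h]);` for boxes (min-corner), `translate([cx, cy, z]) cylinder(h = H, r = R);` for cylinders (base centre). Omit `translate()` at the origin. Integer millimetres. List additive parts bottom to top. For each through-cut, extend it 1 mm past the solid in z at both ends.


difference() {
  cube([250, 180, 70]);
  translate([100, 90, -1]) cylinder(h = 72, r = 70);
}


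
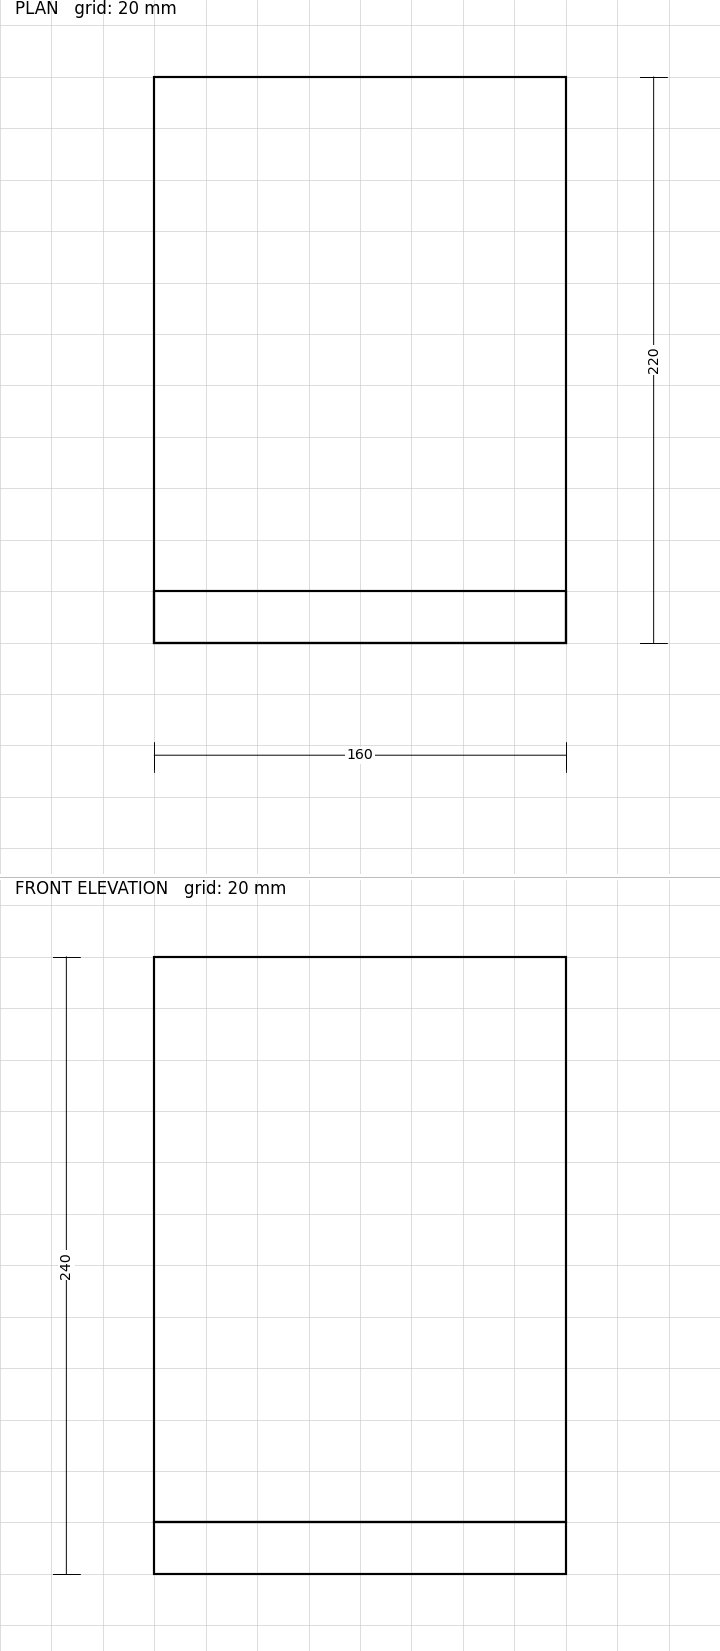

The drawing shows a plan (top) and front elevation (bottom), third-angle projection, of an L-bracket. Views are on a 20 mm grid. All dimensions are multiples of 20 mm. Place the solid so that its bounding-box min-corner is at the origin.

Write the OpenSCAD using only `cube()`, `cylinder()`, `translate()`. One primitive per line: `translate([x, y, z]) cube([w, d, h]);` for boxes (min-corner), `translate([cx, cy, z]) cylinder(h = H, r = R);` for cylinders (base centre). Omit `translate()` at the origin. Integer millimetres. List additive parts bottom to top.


cube([160, 220, 20]);
translate([0, 0, 20]) cube([160, 20, 220]);


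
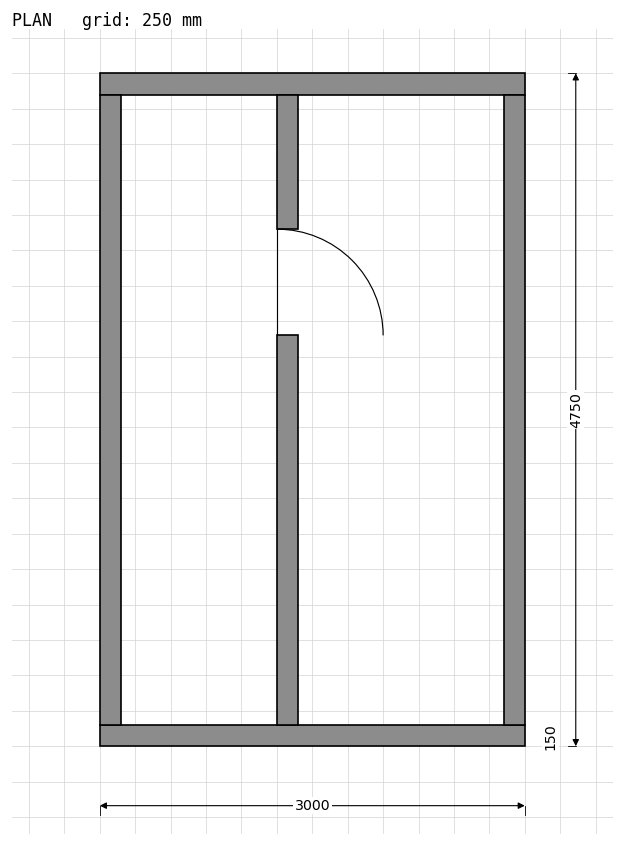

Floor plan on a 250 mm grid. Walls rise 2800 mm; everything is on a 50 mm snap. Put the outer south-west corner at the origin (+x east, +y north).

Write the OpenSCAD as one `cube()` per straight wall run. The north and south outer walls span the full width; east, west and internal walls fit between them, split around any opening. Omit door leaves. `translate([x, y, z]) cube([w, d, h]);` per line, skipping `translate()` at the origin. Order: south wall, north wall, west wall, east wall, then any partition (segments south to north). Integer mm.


cube([3000, 150, 2800]);
translate([0, 4600, 0]) cube([3000, 150, 2800]);
translate([0, 150, 0]) cube([150, 4450, 2800]);
translate([2850, 150, 0]) cube([150, 4450, 2800]);
translate([1250, 150, 0]) cube([150, 2750, 2800]);
translate([1250, 3650, 0]) cube([150, 950, 2800]);
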